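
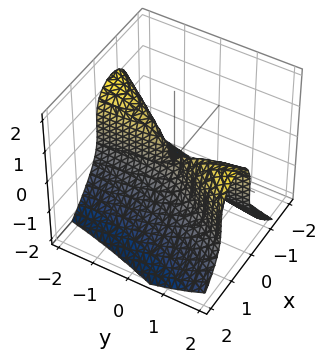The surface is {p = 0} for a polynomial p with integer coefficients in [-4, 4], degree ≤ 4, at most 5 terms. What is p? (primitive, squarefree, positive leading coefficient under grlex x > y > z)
z^3 + 3*x^2 - 2*x*y

Degree: the shape is more complex than any degree-2 surface, so deg p = 3.
From the visible intercepts: it crosses the x-axis at the gridline x = 0; every point of the y-axis in the box is on the surface; one z-axis crossing is at z = 0.
These observations pin down the coefficients.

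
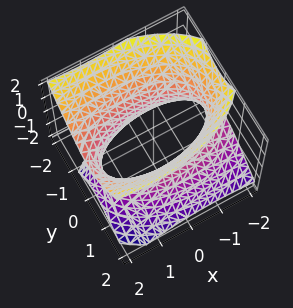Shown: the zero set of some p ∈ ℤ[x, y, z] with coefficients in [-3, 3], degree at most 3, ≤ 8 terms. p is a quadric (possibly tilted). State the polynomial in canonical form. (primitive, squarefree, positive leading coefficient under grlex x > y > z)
deg p = 2. No degree-1 surface has this shape.
From the axis intercepts and sections: the surface avoids every integer z-axis point in the box; among the integer gridlines, it crosses the y-axis at y ∈ {-1, 1}.
Solving for integer coefficients yields p as stated.

x^2 - x*z + 3*y^2 + y*z - 2*z^2 - 3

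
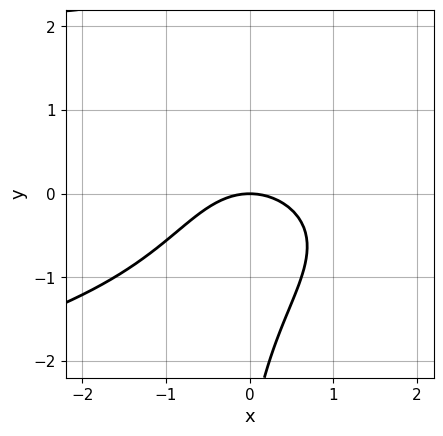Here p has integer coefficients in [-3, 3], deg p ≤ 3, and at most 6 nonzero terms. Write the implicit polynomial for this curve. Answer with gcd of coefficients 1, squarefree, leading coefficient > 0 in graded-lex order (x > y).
2*x*y^2 + 2*x^2 + y^2 + 3*y

Degree: the shape is more complex than any degree-2 curve, so deg p = 3.
Reading off the gridlines: it crosses the y-axis at the gridline y = 0; one x-axis crossing is at x = 0.
Together with the visible shape, these determine p as stated.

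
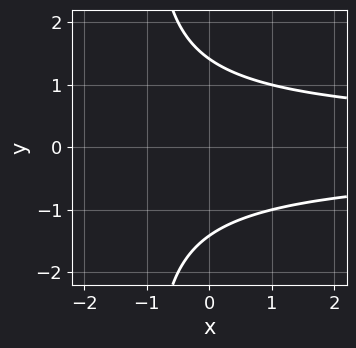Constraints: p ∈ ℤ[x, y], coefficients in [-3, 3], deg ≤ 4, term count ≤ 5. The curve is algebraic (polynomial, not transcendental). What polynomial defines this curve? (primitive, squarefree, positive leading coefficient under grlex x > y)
deg p = 3. A generic line meets the curve in up to 3 points.
Symmetries: the y ↦ −y reflection is a symmetry, so y appears only in even powers.
From the visible intercepts: it misses every integer gridline on the x-axis.
Assembling these constraints gives the stated polynomial.

x*y^2 + y^2 - 2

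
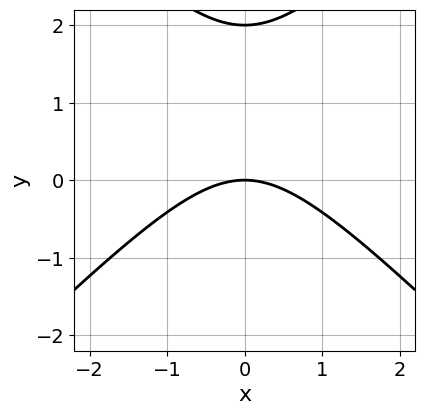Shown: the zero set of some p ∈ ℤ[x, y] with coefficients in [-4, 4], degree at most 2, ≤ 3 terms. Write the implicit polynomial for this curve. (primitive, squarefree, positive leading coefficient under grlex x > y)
1. deg p = 2. A generic line meets the curve in up to 2 points.
2. Symmetries: the x ↦ −x reflection is a symmetry, so x appears only in even powers.
3. Observable constraints: the y-axis gridline crossings are at y ∈ {0, 2}; one x-axis crossing is at x = 0.
4. Matching integer coefficients to the picture gives p.

x^2 - y^2 + 2*y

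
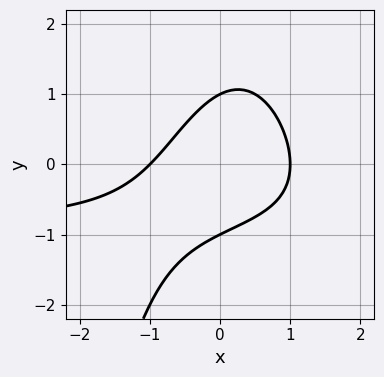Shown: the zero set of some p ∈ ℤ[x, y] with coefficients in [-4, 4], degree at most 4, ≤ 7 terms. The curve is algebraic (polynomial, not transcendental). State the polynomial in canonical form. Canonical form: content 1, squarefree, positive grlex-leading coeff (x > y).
x^2*y + x^2 - x*y + y^2 - 1

(a) The degree is 3 — a generic line meets the curve in up to 3 points.
(b) From the visible intercepts: among the integer gridlines, it crosses the x-axis at x ∈ {-1, 1}; the y-axis gridline crossings are at y ∈ {-1, 1}.
(c) Solving for integer coefficients yields p as stated.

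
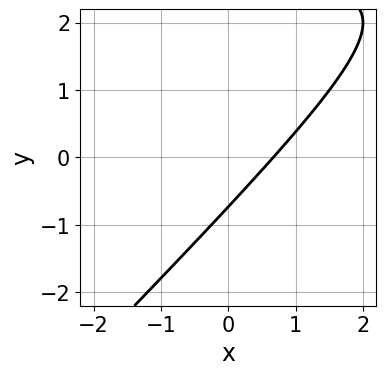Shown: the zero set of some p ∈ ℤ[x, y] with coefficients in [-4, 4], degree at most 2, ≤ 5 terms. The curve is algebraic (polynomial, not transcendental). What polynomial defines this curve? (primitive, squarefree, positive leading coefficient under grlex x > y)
x*y - y^2 - 3*x + 2*y + 2

(a) The degree is 2 — the shape is more complex than any degree-1 curve.
(b) Matching integer coefficients to the picture gives p.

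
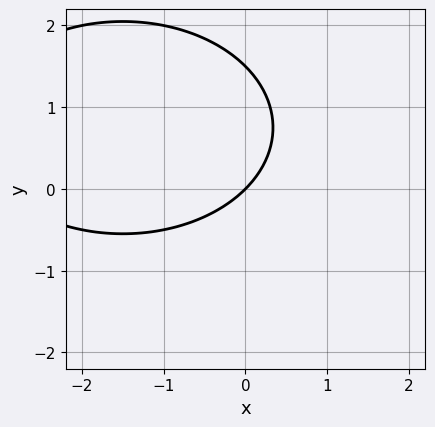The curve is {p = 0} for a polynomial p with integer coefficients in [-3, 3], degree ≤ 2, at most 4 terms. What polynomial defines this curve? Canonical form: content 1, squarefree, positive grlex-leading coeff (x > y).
x^2 + 2*y^2 + 3*x - 3*y

First, degree: the shape is more complex than any degree-1 curve, so deg p = 2.
Next, from the visible intercepts: one y-axis crossing is at y = 0; it crosses the x-axis at the gridline x = 0.
Finally, the integer polynomial consistent with all of this is the stated p.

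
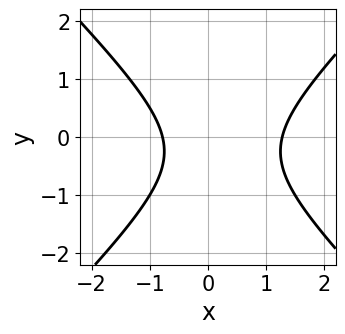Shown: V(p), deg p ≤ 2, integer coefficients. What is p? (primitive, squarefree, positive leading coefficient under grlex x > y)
deg p = 2. A generic line meets the curve in up to 2 points.
Reading off the gridlines: it misses every integer gridline on the y-axis.
Fitting integer coefficients to these (and the overall shape) gives p.

2*x^2 - 2*y^2 - x - y - 2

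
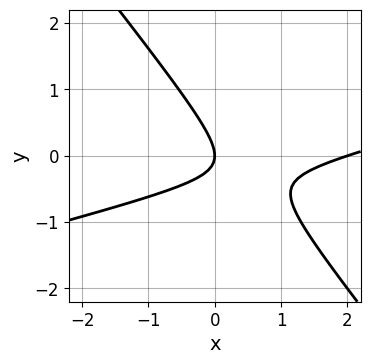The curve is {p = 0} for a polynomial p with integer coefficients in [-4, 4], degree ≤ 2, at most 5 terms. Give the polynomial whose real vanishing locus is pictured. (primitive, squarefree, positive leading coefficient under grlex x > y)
x^2 - 3*x*y - 3*y^2 - 2*x

deg p = 2.
From the visible intercepts: one y-axis crossing is at y = 0; among the integer gridlines, it crosses the x-axis at x ∈ {0, 2}.
These observations pin down the coefficients.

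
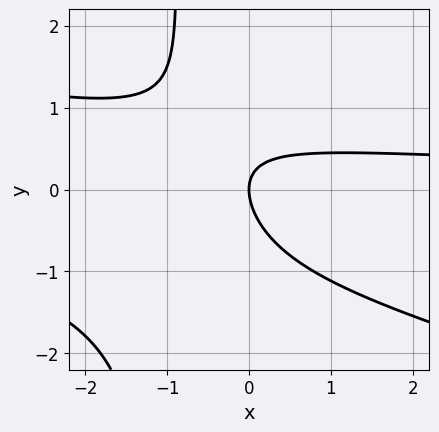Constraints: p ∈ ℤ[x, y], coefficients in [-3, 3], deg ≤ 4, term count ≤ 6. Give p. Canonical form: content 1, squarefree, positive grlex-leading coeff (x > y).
x^2*y + 3*x*y^2 + 3*x*y + 3*y^2 - 3*x

First, degree: no degree-2 curve has this shape, so deg p = 3.
Then, reading off the gridlines: it crosses the y-axis at the gridline y = 0; it meets the x-axis at x = 0 (among the integer gridlines).
Finally, together with the visible shape, these determine p as stated.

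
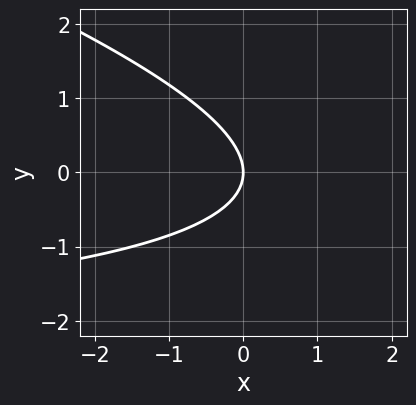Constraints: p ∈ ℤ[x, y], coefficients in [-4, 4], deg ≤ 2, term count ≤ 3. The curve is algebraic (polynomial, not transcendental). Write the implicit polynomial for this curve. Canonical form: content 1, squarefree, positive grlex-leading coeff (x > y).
First, deg p = 2. No degree-1 curve has this shape.
Then, from the axis intercepts and sections: it crosses the y-axis at the gridline y = 0; it crosses the x-axis at the gridline x = 0.
Finally, fitting integer coefficients to these (and the overall shape) gives p.

x*y + 3*y^2 + 3*x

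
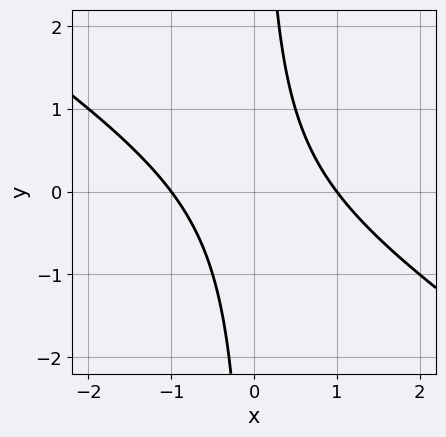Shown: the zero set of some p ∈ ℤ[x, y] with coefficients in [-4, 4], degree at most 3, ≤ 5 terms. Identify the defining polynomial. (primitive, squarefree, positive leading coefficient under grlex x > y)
(a) Degree: no degree-1 curve has this shape, so deg p = 2.
(b) Reading off the gridlines: the curve avoids every integer y-axis point in the box; among the integer gridlines, it crosses the x-axis at x ∈ {-1, 1}.
(c) Matching integer coefficients to the picture gives p.

2*x^2 + 3*x*y - 2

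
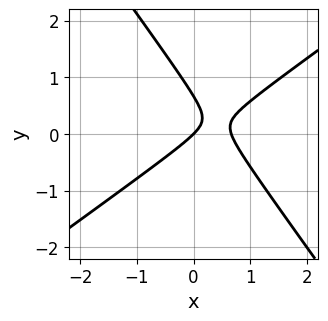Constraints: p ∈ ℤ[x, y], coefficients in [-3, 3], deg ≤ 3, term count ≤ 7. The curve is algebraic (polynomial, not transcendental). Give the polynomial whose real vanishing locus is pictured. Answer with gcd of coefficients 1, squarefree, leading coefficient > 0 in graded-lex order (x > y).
First, the degree is 2 — no degree-1 curve has this shape.
Next, against the integer gridlines: it meets the y-axis at y = 0 (among the integer gridlines); it crosses the x-axis at the gridline x = 0.
Finally, fitting integer coefficients to these (and the overall shape) gives p.

3*x^2 - 2*x*y - 3*y^2 - 2*x + 2*y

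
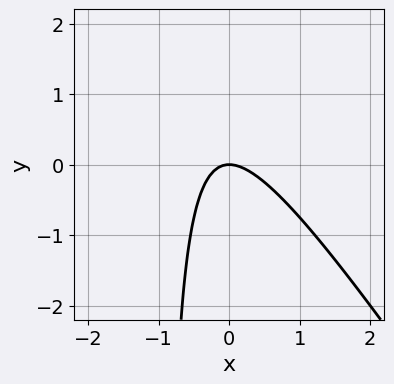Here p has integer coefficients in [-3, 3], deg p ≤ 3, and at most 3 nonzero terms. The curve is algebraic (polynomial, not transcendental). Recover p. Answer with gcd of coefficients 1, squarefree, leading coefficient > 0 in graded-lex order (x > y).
3*x^2 + 2*x*y + 2*y

(a) Degree: the shape is more complex than any degree-1 curve, so deg p = 2.
(b) Observable constraints: it crosses the y-axis at the gridline y = 0; it meets the x-axis at x = 0 (among the integer gridlines).
(c) Together with the visible shape, these determine p as stated.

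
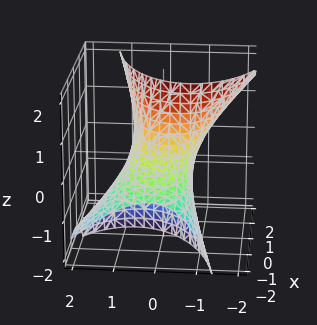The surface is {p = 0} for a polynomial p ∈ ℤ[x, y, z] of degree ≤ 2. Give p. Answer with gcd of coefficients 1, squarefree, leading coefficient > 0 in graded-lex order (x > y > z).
1. Degree: a generic line meets the surface in up to 2 points, so deg p = 2.
2. Reading off the gridlines: no z-intercept at any integer in the box.
3. Matching integer coefficients to the picture gives p.

x^2 - 3*x*z + 3*y^2 + 2*y*z - 2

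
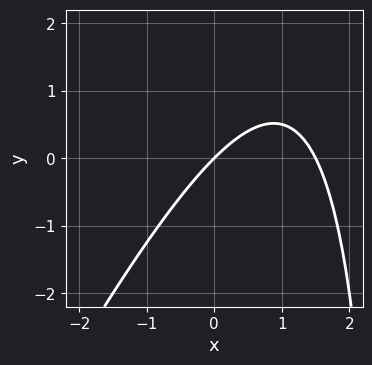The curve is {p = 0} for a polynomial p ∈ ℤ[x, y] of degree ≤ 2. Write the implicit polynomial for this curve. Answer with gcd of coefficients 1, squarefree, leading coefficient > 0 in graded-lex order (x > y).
2*x^2 - x*y - 3*x + 3*y

The degree is 2 — a generic line meets the curve in up to 2 points.
Checking where it meets the axes: one x-axis crossing is at x = 0; it meets the y-axis at y = 0 (among the integer gridlines).
Together with the visible shape, these determine p as stated.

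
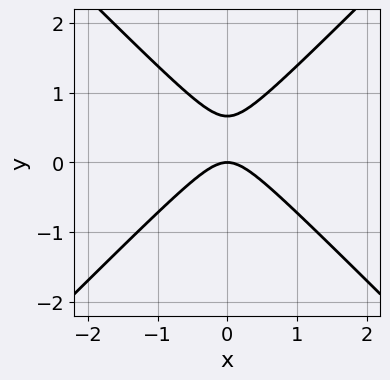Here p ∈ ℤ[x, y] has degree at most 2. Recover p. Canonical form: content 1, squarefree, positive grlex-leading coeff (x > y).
First, the degree is 2 — no degree-1 curve has this shape.
Next, symmetries: mirror symmetry x ↦ −x ⇒ only even powers of x.
Then, from the axis intercepts and sections: it crosses the x-axis at the gridline x = 0; it crosses the y-axis at the gridline y = 0.
Finally, fitting integer coefficients to these (and the overall shape) gives p.

3*x^2 - 3*y^2 + 2*y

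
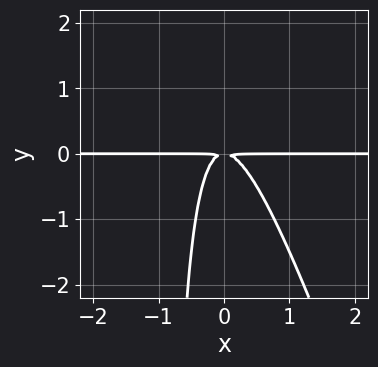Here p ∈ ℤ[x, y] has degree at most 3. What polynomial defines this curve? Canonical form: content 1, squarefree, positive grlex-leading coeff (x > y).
3*x^2*y + x*y^2 + y^2

1. Degree: a generic line meets the curve in up to 3 points, so deg p = 3.
2. Against the integer gridlines: the visible x-axis segment lies entirely on the curve.
3. These observations pin down the coefficients.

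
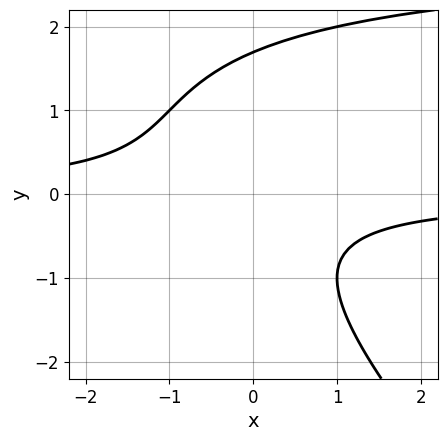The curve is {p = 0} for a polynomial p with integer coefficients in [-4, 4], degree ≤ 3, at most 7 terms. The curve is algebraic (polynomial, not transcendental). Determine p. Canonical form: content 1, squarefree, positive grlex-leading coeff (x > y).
(a) Degree: a generic line meets the curve in up to 3 points, so deg p = 3.
(b) Against the integer gridlines: the curve avoids every integer x-axis point in the box.
(c) Together with the visible shape, these determine p as stated.

x*y^2 + y^3 - 3*x*y - y^2 - 2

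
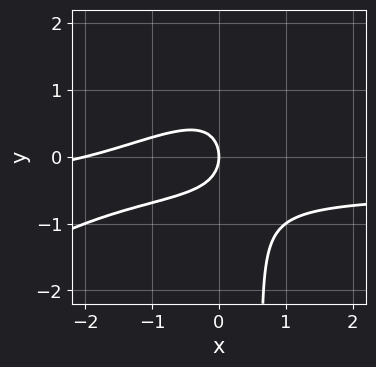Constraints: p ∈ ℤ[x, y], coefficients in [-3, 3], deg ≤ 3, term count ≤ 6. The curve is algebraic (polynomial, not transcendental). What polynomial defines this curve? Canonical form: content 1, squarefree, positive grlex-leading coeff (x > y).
2*x^2*y - 3*x*y^2 + x^2 + 2*y^2 + 2*x

First, deg p = 3. The shape is more complex than any degree-2 curve.
Next, from the axis intercepts and sections: among the integer gridlines, it crosses the x-axis at x ∈ {-2, 0}; one y-axis crossing is at y = 0.
Finally, these observations pin down the coefficients.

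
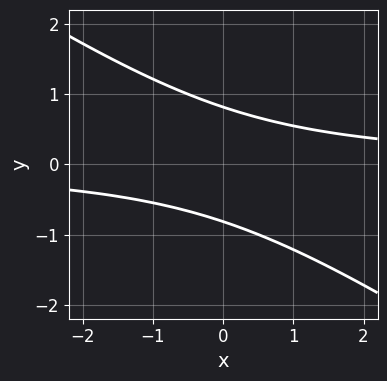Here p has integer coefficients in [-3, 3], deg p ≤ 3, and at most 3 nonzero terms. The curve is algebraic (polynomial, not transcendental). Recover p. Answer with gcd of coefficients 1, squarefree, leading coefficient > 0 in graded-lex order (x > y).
The degree is 2 — no degree-1 curve has this shape.
Reading off the gridlines: it misses every integer gridline on the x-axis.
Matching integer coefficients to the picture gives p.

2*x*y + 3*y^2 - 2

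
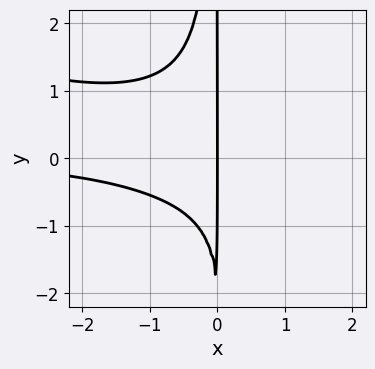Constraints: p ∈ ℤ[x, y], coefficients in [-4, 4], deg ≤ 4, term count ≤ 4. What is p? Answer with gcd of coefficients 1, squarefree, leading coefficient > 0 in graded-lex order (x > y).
1. The degree is 4 — the shape is more complex than any degree-3 curve.
2. From the axis intercepts and sections: one x-axis crossing is at x = 0; the visible y-axis segment lies entirely on the curve.
3. Assembling these constraints gives the stated polynomial.

x^3*y + 3*x^2*y^2 + x*y + 2*x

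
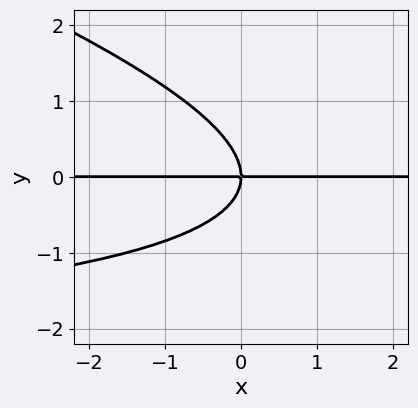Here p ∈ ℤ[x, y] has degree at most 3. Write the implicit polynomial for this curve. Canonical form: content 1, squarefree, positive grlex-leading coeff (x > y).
x*y^2 + 3*y^3 + 3*x*y

(a) deg p = 3. A generic line meets the curve in up to 3 points.
(b) Observable constraints: every point of the x-axis in the box is on the curve; it crosses the y-axis at the gridline y = 0.
(c) The integer polynomial consistent with all of this is the stated p.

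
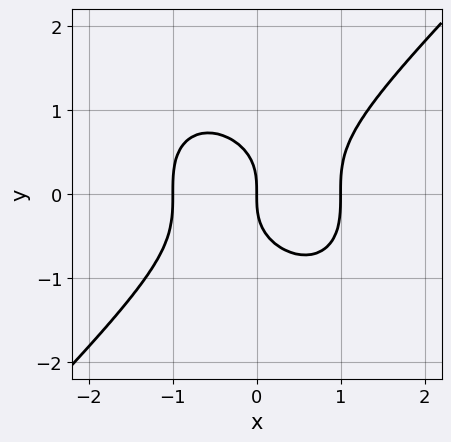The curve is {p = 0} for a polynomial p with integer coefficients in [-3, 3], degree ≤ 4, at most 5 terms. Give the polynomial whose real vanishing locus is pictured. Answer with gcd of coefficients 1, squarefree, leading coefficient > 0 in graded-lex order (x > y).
deg p = 3.
Reading off the gridlines: it crosses the y-axis at the gridline y = 0; the x-axis gridline crossings are at x ∈ {-1, 0, 1}.
Putting this together gives p.

x^3 - y^3 - x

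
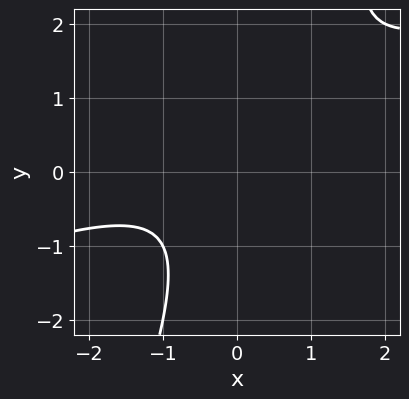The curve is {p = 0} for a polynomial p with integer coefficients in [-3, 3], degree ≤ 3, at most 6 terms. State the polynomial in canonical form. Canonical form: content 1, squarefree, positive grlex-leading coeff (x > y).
x^2 - 3*x*y + y^2 + x + 2

First, deg p = 2.
Next, against the integer gridlines: the curve avoids every integer x-axis point in the box; no y-intercept at any integer in the box.
Finally, assembling these constraints gives the stated polynomial.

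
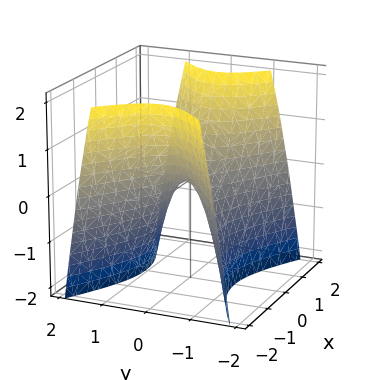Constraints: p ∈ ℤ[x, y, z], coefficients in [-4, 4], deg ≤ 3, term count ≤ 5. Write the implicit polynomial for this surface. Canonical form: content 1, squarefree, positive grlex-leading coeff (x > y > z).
First, deg p = 2. A saddle surface; a quadric.
Next, symmetries: mirror symmetry y ↦ −y ⇒ only even powers of y; mirror symmetry x ↦ −x ⇒ only even powers of x.
Next, from the visible intercepts: it meets the y-axis at y = 0 (among the integer gridlines); it crosses the z-axis at the gridline z = 0.
Finally, these observations pin down the coefficients.

x^2 - 2*y^2 - z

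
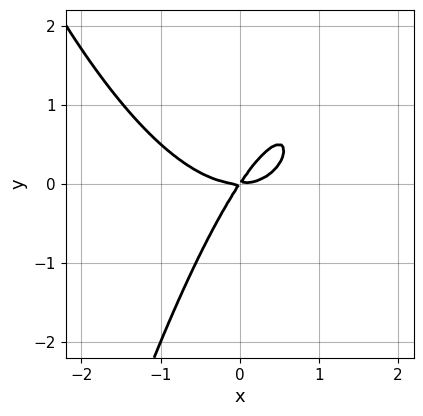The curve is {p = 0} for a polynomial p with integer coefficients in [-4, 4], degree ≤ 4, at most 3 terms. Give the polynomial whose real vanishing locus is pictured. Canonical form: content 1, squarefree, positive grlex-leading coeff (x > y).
2*x^3 - 3*x*y + 2*y^2

First, the degree is 3 — the shape is more complex than any degree-2 curve.
Then, observable constraints: it meets the x-axis at x = 0 (among the integer gridlines); it crosses the y-axis at the gridline y = 0.
Finally, together with the visible shape, these determine p as stated.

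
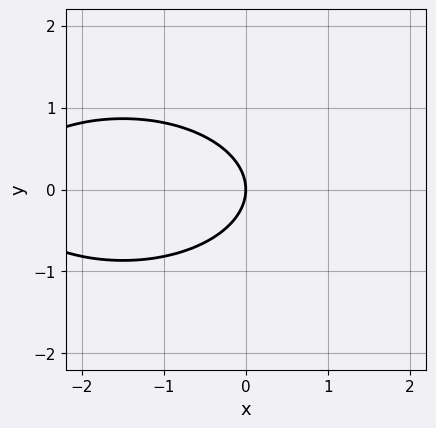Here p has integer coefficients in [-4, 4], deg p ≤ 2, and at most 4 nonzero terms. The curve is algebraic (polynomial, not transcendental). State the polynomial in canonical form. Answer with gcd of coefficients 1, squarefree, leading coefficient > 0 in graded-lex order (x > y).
x^2 + 3*y^2 + 3*x

Degree: a generic line meets the curve in up to 2 points, so deg p = 2.
Symmetries: the y ↦ −y reflection is a symmetry, so y appears only in even powers.
From the axis intercepts and sections: it crosses the y-axis at the gridline y = 0; one x-axis crossing is at x = 0.
The integer polynomial consistent with all of this is the stated p.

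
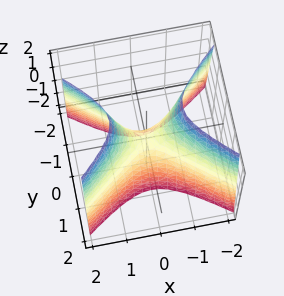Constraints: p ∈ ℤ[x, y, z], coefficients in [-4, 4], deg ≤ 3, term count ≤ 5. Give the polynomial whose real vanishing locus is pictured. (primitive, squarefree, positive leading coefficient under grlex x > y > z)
(a) deg p = 2.
(b) Symmetries: it's symmetric under y → −y, forcing even powers of y; the x ↦ −x reflection is a symmetry, so x appears only in even powers.
(c) Checking where it meets the axes: it meets the x-axis at x = 0 (among the integer gridlines); it crosses the y-axis at the gridline y = 0; one z-axis crossing is at z = 0.
(d) Matching integer coefficients to the picture gives p.

2*x^2 - 3*y^2 - z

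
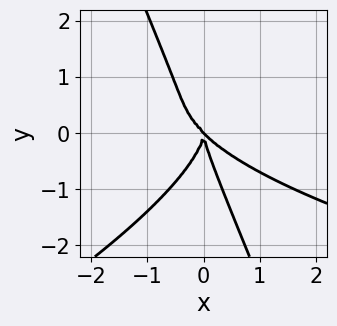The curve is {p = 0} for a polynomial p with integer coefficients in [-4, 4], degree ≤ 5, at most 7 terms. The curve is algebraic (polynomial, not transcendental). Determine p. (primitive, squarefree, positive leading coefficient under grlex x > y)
x^2*y^2 - 2*x*y^3 - y^4 - 3*x^3 - 3*x^2*y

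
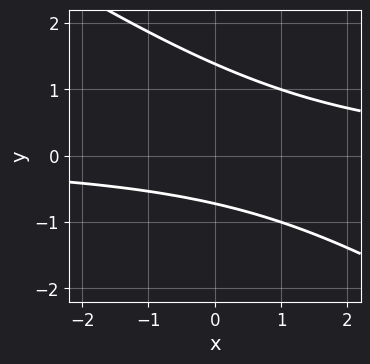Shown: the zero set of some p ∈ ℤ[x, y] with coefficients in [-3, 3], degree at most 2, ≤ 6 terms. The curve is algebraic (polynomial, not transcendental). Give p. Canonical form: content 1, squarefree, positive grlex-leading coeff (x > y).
deg p = 2. The shape is more complex than any degree-1 curve.
From the visible intercepts: no x-intercept at any integer in the box.
Together with the visible shape, these determine p as stated.

2*x*y + 3*y^2 - 2*y - 3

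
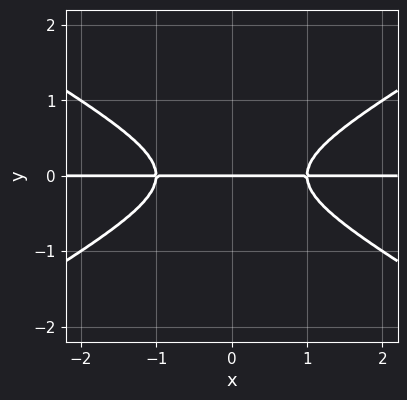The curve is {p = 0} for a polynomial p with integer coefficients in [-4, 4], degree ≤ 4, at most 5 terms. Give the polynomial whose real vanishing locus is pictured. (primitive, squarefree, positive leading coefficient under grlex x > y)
x^2*y - 3*y^3 - y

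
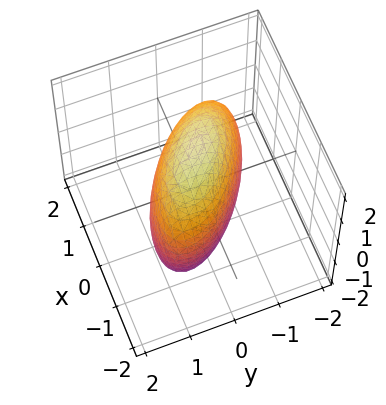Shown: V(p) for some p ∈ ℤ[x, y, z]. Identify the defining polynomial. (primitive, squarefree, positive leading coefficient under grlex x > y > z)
2*x^2 + 3*x*y + 3*y^2 + z^2 - 3

1. Degree: no degree-1 surface has this shape, so deg p = 2.
2. From the visible intercepts: the y-axis gridline crossings are at y ∈ {-1, 1}.
3. Assembling these constraints gives the stated polynomial.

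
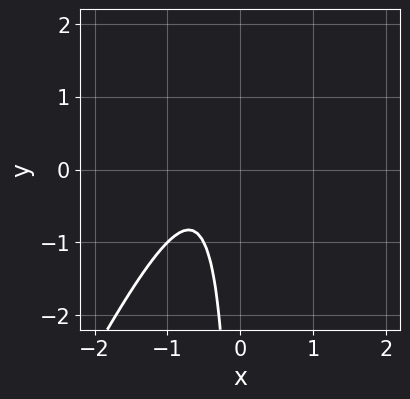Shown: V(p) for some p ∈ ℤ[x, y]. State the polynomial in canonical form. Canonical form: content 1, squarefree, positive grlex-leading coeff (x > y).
2*x^2 - x*y + 2*x + 1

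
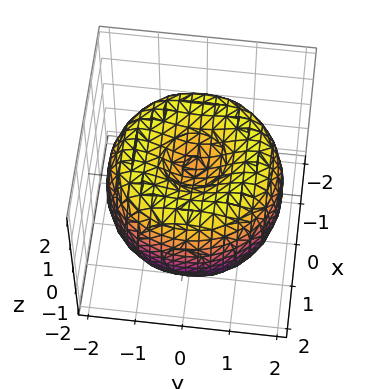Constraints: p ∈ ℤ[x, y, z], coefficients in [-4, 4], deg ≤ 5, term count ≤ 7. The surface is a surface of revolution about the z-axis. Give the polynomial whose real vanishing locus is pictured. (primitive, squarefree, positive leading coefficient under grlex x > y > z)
x^4 + 2*x^2*y^2 + y^4 - 3*x^2 - 3*y^2 + 2*z^2 - 1

The degree is 4 — the shape is more complex than any degree-3 surface.
Symmetry: every cross-section ⟂ z is a circle, so x, y appear only via x² + y².
From the axis intercepts and sections: a circular section at z = -1 has radius between 0 and 1.
Solving for integer coefficients yields p as stated.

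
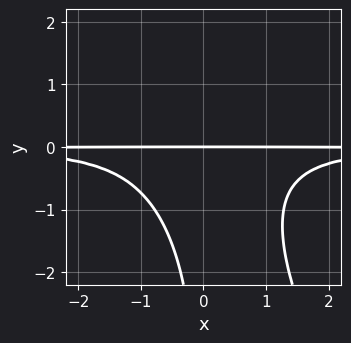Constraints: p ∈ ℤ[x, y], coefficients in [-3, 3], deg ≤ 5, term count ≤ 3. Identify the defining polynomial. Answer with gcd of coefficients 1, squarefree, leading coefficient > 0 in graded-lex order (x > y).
1. deg p = 4.
2. Observable constraints: every point of the x-axis in the box is on the curve; it meets the y-axis at y = 0 (among the integer gridlines).
3. Assembling these constraints gives the stated polynomial.

2*x^2*y^2 + x*y^3 + 2*y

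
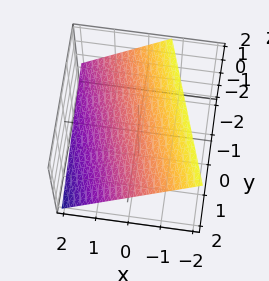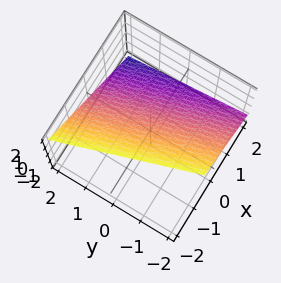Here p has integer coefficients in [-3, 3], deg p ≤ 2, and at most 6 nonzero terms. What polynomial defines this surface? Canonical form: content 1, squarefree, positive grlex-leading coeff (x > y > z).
The degree is 1 — the surface is flat (a plane).
Reading off the gridlines: one y-axis crossing is at y = 2.
Assembling these constraints gives the stated polynomial.

3*x + y + 3*z - 2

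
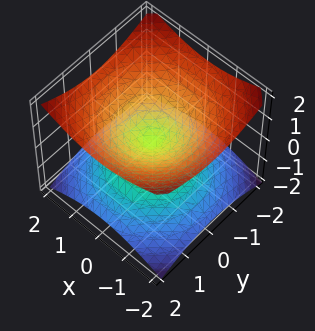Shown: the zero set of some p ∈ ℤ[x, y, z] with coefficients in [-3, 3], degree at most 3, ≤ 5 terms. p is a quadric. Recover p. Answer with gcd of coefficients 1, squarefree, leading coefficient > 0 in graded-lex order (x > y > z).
x^2 + y^2 - 2*z^2

First, deg p = 2. A double cone through the origin; a quadric.
Then, symmetry: the surface is invariant under rotation about z: p = q(x² + y², z); mirror symmetry z ↦ −z ⇒ only even powers of z.
Then, observable constraints: it meets the x-axis at x = 0 (among the integer gridlines); one z-axis crossing is at z = 0; one y-axis crossing is at y = 0.
Finally, assembling these constraints gives the stated polynomial.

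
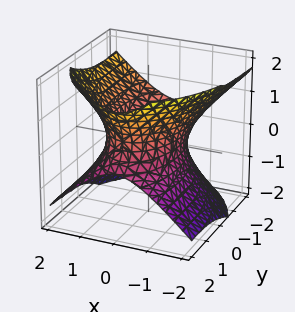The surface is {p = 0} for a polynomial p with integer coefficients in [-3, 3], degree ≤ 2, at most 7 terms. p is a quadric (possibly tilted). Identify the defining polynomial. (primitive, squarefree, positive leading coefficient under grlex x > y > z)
3*x^2 + y^2 + 2*y*z - 3*z^2 - 3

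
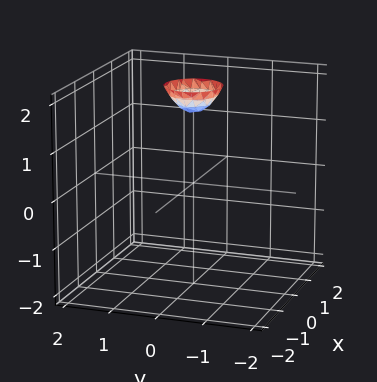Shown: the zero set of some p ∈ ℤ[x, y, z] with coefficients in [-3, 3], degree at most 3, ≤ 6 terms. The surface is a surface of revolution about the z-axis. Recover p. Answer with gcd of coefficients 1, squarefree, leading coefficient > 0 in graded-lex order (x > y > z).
3*x^2 + 3*y^2 - 2*z + 3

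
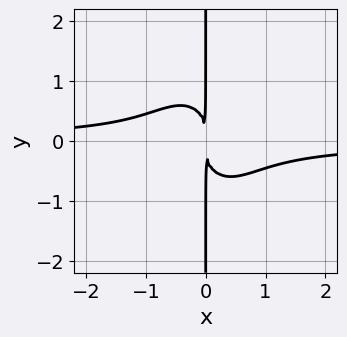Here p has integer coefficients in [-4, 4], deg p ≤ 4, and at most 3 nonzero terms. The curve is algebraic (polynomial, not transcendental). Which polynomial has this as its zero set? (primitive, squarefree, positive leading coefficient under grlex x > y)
(a) The degree is 4 — the shape is more complex than any degree-3 curve.
(b) Checking where it meets the axes: the visible y-axis segment lies entirely on the curve.
(c) Matching integer coefficients to the picture gives p.

2*x^3*y + x*y^3 + x^2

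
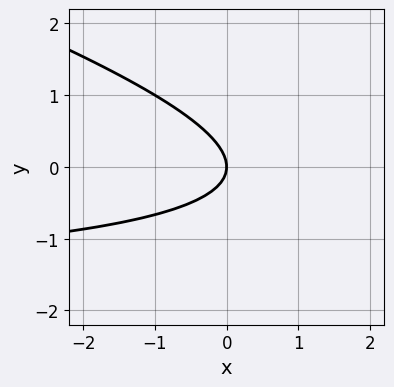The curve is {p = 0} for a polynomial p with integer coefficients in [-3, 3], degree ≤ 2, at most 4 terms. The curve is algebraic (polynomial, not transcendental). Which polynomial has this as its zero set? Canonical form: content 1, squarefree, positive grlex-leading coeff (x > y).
First, deg p = 2.
Then, from the visible intercepts: it crosses the x-axis at the gridline x = 0; one y-axis crossing is at y = 0.
Finally, matching integer coefficients to the picture gives p.

x*y + 3*y^2 + 2*x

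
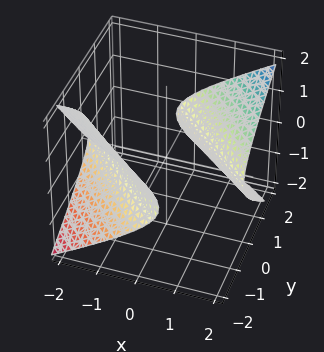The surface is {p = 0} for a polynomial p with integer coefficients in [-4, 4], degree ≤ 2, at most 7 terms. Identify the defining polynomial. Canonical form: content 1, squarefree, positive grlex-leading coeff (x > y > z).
1. I count 2 distinct pieces. Treating them together as one polynomial.
2. Degree: no degree-1 surface has this shape, so deg p = 2.
3. Against the integer gridlines: it misses every integer gridline on the z-axis.
4. Putting this together gives p.

x^2 + 2*x*y + y^2 - y*z - 3*z^2 - 3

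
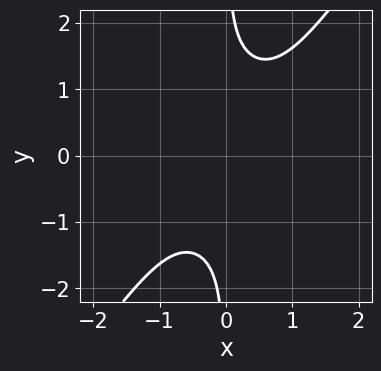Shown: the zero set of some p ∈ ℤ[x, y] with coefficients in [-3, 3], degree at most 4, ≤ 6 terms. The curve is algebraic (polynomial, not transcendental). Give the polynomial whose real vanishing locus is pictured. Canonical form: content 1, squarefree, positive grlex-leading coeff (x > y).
(a) deg p = 4. A generic line meets the curve in up to 4 points.
(b) Against the integer gridlines: no x-intercept at any integer in the box; the curve avoids every integer y-axis point in the box.
(c) Together with the visible shape, these determine p as stated.

2*x^4 + 3*x^2*y^2 - 3*x*y^3 + 3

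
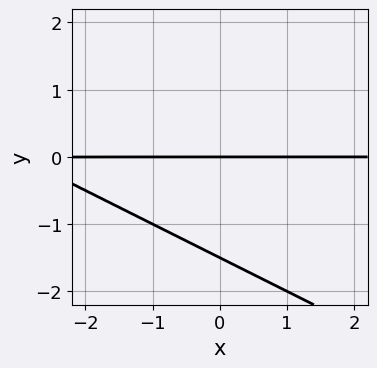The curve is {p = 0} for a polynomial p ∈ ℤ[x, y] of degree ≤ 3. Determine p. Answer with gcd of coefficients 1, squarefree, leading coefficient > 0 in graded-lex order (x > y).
(a) Degree: no degree-1 curve has this shape, so deg p = 2.
(b) Reading off the gridlines: the visible x-axis segment lies entirely on the curve; one y-axis crossing is at y = 0.
(c) Putting this together gives p.

x*y + 2*y^2 + 3*y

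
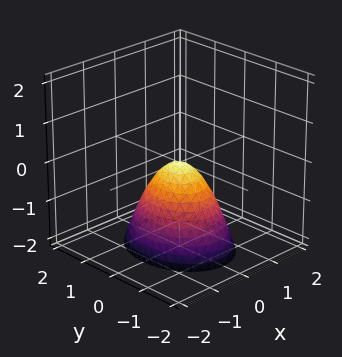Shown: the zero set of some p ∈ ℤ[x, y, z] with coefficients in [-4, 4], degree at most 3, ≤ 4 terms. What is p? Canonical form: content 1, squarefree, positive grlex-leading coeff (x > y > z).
3*x^2 + 2*y^2 + 2*z

1. Degree: a paraboloid; a quadric, so deg p = 2.
2. Symmetries: mirror symmetry x ↦ −x ⇒ only even powers of x; it's symmetric under y → −y, forcing even powers of y.
3. Reading off the gridlines: one y-axis crossing is at y = 0; one x-axis crossing is at x = 0; it meets the z-axis at z = 0 (among the integer gridlines).
4. Matching integer coefficients to the picture gives p.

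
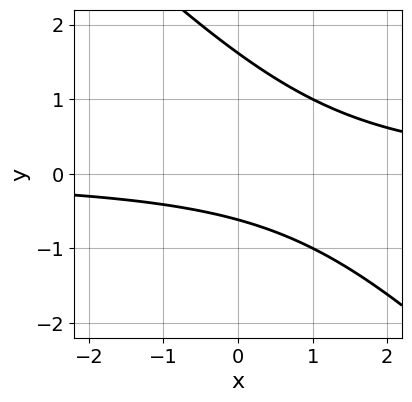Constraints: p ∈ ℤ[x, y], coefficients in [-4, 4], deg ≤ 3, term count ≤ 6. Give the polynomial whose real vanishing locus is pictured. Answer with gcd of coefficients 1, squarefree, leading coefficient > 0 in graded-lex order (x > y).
x*y + y^2 - y - 1

1. deg p = 2. A generic line meets the curve in up to 2 points.
2. Checking where it meets the axes: the curve avoids every integer x-axis point in the box.
3. These observations pin down the coefficients.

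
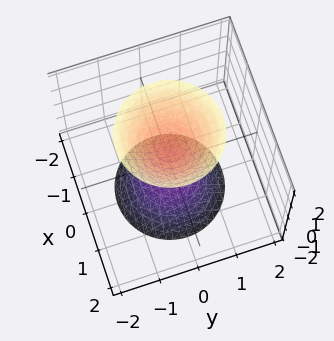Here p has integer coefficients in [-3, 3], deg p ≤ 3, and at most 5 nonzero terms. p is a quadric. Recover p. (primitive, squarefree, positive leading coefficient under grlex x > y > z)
2*x^2 + 2*y^2 - z^2 + 1

(a) There are 2 components. They look like related sheets of one shape, so recover p as a whole.
(b) deg p = 2. Two sheets facing apart; a quadric.
(c) Symmetries: mirror symmetry z ↦ −z ⇒ only even powers of z; the z-axis is an axis of rotation, so x and y enter only as x² + y².
(d) Against the integer gridlines: the surface avoids every integer y-axis point in the box; among the integer gridlines, it crosses the z-axis at z ∈ {-1, 1}; a circular section at z = -2 has radius between 1 and 2.
(e) Together with the visible shape, these determine p as stated.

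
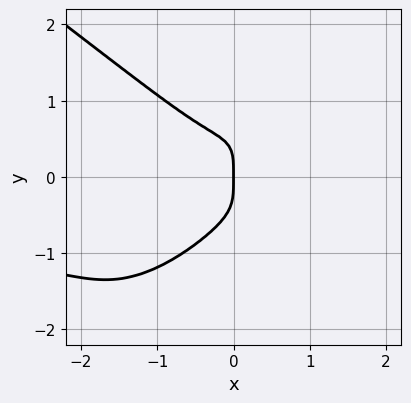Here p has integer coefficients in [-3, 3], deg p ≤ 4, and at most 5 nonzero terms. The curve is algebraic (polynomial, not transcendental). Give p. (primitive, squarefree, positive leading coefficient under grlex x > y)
2*x^3*y - 2*x*y^3 + 2*y^4 + 2*x^3 + x

1. The degree is 4 — a generic line meets the curve in up to 4 points.
2. Against the integer gridlines: it meets the x-axis at x = 0 (among the integer gridlines); it crosses the y-axis at the gridline y = 0.
3. Putting this together gives p.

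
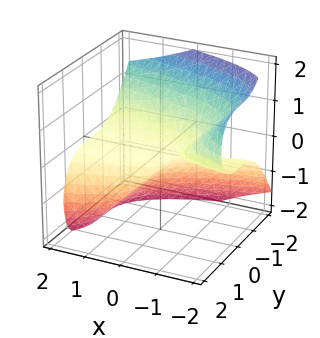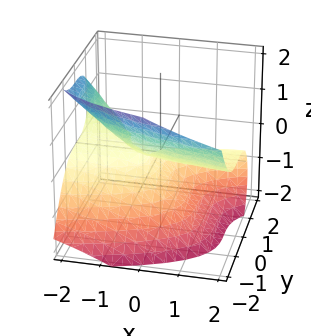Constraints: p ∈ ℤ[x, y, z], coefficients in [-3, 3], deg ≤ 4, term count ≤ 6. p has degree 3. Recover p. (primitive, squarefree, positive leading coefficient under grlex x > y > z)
(a) The degree is 3 — the shape is more complex than any degree-2 surface.
(b) Reading off the gridlines: it meets the z-axis at z = 0 (among the integer gridlines); it meets the y-axis at y = 0 (among the integer gridlines).
(c) Putting this together gives p. Check: (-2, 0, 0) on the x-axis lies on the surface, and p(-2, 0, 0) = 0. ✓

y^3 + 2*x*z + 2*z^2 + z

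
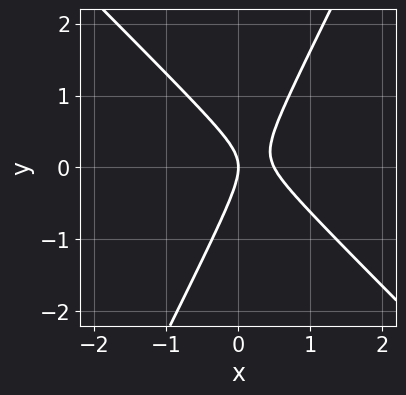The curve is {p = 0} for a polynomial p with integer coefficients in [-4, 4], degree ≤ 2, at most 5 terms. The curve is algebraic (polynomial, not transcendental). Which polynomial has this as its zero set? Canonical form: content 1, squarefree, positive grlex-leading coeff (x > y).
2*x^2 + x*y - y^2 - x

(a) deg p = 2. A generic line meets the curve in up to 2 points.
(b) From the axis intercepts and sections: it meets the x-axis at x = 0 (among the integer gridlines); one y-axis crossing is at y = 0.
(c) Fitting integer coefficients to these (and the overall shape) gives p.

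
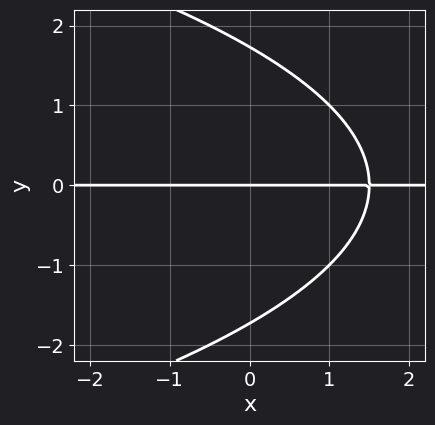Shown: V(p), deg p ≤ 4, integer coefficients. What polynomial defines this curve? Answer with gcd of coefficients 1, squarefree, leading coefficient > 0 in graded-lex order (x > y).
First, the degree is 3 — the shape is more complex than any degree-2 curve.
Next, from the axis intercepts and sections: it meets the y-axis at y = 0 (among the integer gridlines); every point of the x-axis in the box is on the curve.
Finally, matching integer coefficients to the picture gives p.

y^3 + 2*x*y - 3*y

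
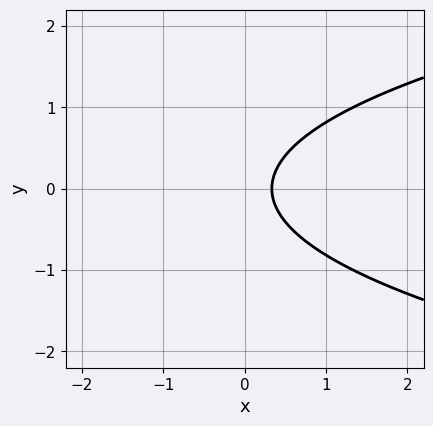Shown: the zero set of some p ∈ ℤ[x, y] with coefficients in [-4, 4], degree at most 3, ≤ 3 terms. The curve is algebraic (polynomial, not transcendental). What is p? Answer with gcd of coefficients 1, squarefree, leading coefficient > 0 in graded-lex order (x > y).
deg p = 2.
Symmetries: it's symmetric under y → −y, forcing even powers of y.
Against the integer gridlines: it misses every integer gridline on the y-axis.
Together with the visible shape, these determine p as stated.

3*y^2 - 3*x + 1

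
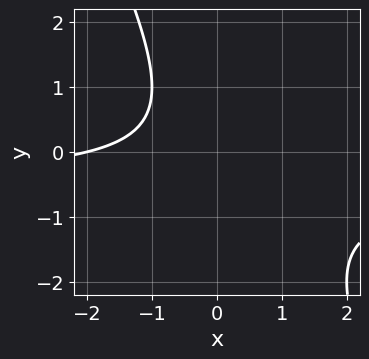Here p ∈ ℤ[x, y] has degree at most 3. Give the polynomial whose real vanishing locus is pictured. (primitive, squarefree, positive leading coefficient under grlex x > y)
2*x*y + y^2 + x + 2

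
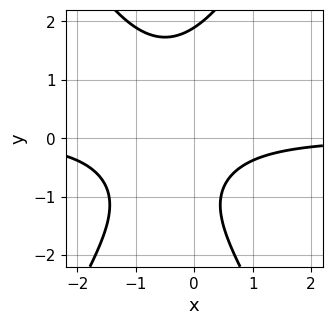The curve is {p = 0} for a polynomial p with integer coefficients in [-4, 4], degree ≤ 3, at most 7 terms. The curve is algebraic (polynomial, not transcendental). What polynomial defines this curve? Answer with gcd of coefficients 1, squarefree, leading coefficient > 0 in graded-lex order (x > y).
deg p = 3. The shape is more complex than any degree-2 curve.
Reading off the gridlines: it misses every integer gridline on the x-axis.
Fitting integer coefficients to these (and the overall shape) gives p.

3*x^2*y - y^3 + 3*x*y + 2*y + 3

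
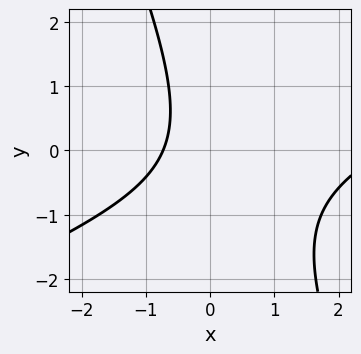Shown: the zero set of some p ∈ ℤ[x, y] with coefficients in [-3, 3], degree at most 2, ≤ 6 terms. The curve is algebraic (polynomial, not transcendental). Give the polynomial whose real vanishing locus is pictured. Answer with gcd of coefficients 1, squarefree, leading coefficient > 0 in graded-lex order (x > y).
x^2 - 2*x*y - y^2 - 2*x - 2

1. The degree is 2 — a generic line meets the curve in up to 2 points.
2. Checking where it meets the axes: it misses every integer gridline on the y-axis.
3. Matching integer coefficients to the picture gives p.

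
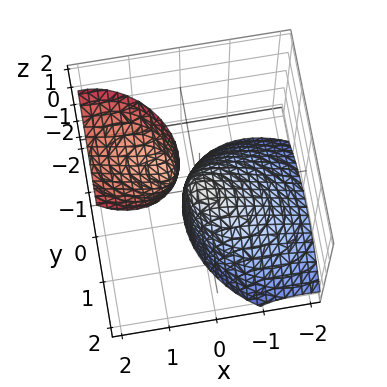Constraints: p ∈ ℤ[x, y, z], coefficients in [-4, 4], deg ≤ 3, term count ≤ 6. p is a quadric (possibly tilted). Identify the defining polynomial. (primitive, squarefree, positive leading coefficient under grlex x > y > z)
The picture has 2 separate pieces. They look like related sheets of one shape, so recover p as a whole.
deg p = 2. A generic line meets the surface in up to 2 points.
From the visible intercepts: it crosses the x-axis at the gridline x = 0; it crosses the y-axis at the gridline y = 0; one z-axis crossing is at z = 0.
Matching integer coefficients to the picture gives p.

2*x^2 + x*y - 3*x*z + 2*y^2 + z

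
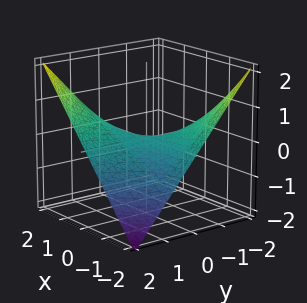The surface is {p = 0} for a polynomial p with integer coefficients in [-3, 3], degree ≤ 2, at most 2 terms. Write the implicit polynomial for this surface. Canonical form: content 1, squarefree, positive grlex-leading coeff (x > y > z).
First, degree: a saddle surface; a quadric, so deg p = 2.
Then, from the visible intercepts: it meets the z-axis at z = 0 (among the integer gridlines); every point of the x-axis in the box is on the surface; every point of the y-axis in the box is on the surface.
Finally, the integer polynomial consistent with all of this is the stated p.

x*y - 2*z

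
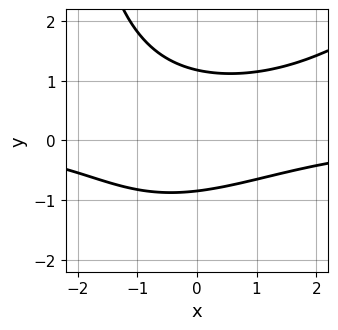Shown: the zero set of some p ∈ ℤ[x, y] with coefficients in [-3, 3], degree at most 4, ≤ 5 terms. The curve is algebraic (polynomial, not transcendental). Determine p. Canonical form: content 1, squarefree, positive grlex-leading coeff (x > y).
x^2*y - x*y^2 - 3*y^2 + y + 3

The degree is 3 — the shape is more complex than any degree-2 curve.
Reading off the gridlines: no x-intercept at any integer in the box.
Fitting integer coefficients to these (and the overall shape) gives p.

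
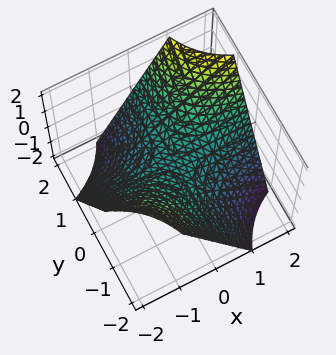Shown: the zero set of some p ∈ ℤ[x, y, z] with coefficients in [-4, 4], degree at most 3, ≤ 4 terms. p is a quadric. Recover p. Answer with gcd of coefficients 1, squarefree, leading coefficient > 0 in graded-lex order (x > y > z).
x*y - z

(a) The degree is 2 — a saddle surface; a quadric.
(b) From the axis intercepts and sections: every point of the y-axis in the box is on the surface; one z-axis crossing is at z = 0.
(c) Fitting integer coefficients to these (and the overall shape) gives p. Check: (2, 0, 0) on the x-axis lies on the surface, and p(2, 0, 0) = 0. ✓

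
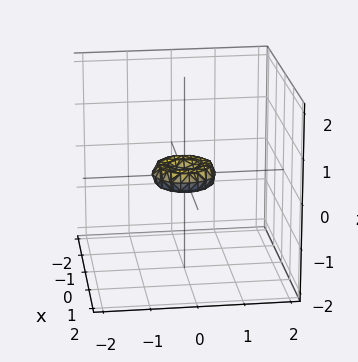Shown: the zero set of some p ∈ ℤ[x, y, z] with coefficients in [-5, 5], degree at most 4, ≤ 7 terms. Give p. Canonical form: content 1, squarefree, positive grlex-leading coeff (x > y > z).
(a) The degree is 4 — no degree-3 surface has this shape.
(b) Symmetries: rotational symmetry about the z-axis ⇒ p depends on x, y only through x² + y².
(c) Against the integer gridlines: one z-axis crossing is at z = 0; one x-axis crossing is at x = 0; it crosses the y-axis at the gridline y = 0; a circular section at z = 0 has radius between 0 and 1.
(d) Together with the visible shape, these determine p as stated.

2*x^4 + 4*x^2*y^2 + 2*y^4 - x^2 - y^2 + 2*z^2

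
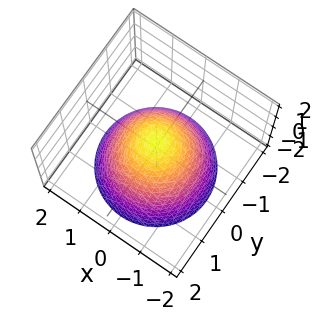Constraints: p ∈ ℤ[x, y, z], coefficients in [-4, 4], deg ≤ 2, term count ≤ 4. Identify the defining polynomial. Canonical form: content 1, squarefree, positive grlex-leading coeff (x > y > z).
3*x^2 + 3*y^2 + 3*z - 2

(a) Degree: a generic line meets the surface in up to 2 points, so deg p = 2.
(b) Symmetry: every cross-section ⟂ z is a circle, so x, y appear only via x² + y².
(c) From the axis intercepts and sections: a circular section at z = 0 has radius between 0 and 1.
(d) Together with the visible shape, these determine p as stated.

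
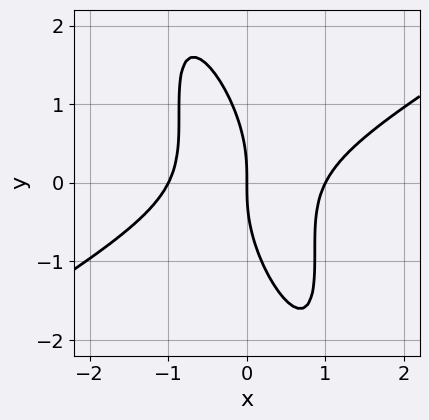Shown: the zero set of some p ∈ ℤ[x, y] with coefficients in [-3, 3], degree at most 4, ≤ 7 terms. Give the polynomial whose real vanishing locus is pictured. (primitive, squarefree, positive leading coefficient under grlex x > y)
3*x^3 - 3*x^2*y - 3*x*y^2 - y^3 - 3*x

The degree is 3 — a generic line meets the curve in up to 3 points.
From the visible intercepts: it meets the y-axis at y = 0 (among the integer gridlines); among the integer gridlines, it crosses the x-axis at x ∈ {-1, 0, 1}.
The integer polynomial consistent with all of this is the stated p.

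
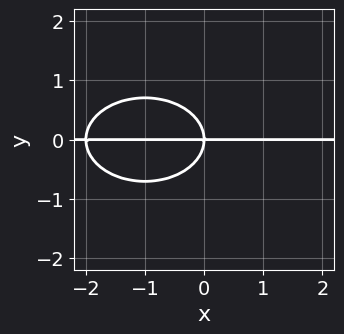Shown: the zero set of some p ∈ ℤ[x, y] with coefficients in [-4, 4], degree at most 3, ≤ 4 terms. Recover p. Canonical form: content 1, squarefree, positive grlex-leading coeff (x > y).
x^2*y + 2*y^3 + 2*x*y

1. The degree is 3 — the shape is more complex than any degree-2 curve.
2. Against the integer gridlines: the visible x-axis segment lies entirely on the curve; it crosses the y-axis at the gridline y = 0.
3. Matching integer coefficients to the picture gives p.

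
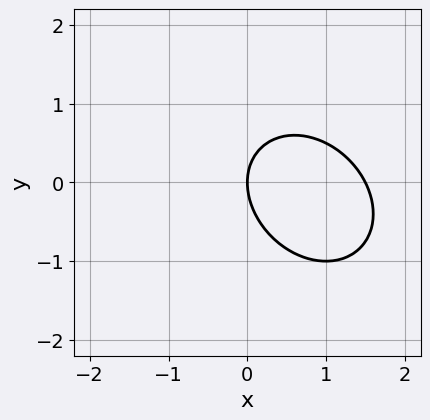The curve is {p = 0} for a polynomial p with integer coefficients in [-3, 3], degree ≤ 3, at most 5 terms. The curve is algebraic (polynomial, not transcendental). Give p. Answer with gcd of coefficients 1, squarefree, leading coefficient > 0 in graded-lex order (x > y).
1. deg p = 2. A generic line meets the curve in up to 2 points.
2. From the axis intercepts and sections: it crosses the y-axis at the gridline y = 0; it meets the x-axis at x = 0 (among the integer gridlines).
3. Solving for integer coefficients yields p as stated.

2*x^2 + x*y + 2*y^2 - 3*x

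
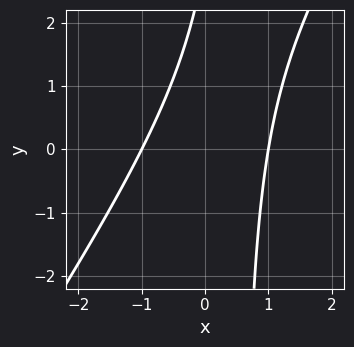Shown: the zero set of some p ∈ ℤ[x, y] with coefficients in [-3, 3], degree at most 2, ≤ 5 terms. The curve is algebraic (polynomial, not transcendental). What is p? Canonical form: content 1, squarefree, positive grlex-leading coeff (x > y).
Degree: a generic line meets the curve in up to 2 points, so deg p = 2.
Observable constraints: the x-axis gridline crossings are at x ∈ {-1, 1}; it misses every integer gridline on the y-axis.
Assembling these constraints gives the stated polynomial.

3*x^2 - 2*x*y + y - 3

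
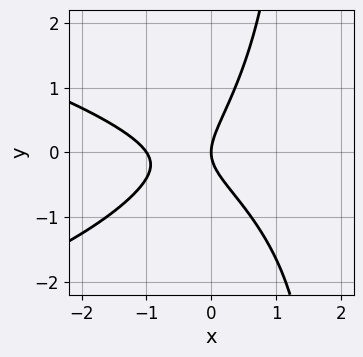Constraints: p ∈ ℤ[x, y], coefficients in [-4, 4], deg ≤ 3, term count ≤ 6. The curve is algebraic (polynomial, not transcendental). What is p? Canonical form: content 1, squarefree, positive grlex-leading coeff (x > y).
2*x*y^2 + 3*x^2 + 2*x*y - 3*y^2 + 3*x

1. Degree: no degree-2 curve has this shape, so deg p = 3.
2. From the visible intercepts: among the integer gridlines, it crosses the x-axis at x ∈ {-1, 0}; it crosses the y-axis at the gridline y = 0.
3. Together with the visible shape, these determine p as stated.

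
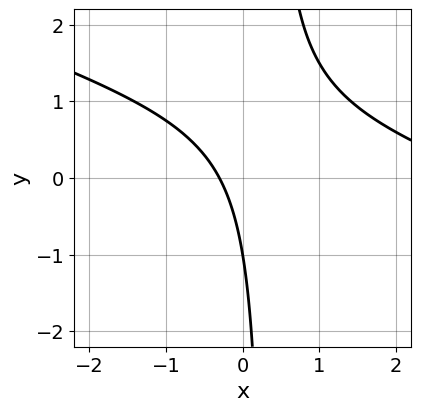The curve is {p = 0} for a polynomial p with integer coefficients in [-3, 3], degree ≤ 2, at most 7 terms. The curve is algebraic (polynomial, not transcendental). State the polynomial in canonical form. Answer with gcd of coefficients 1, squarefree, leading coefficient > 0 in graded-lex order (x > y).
First, the degree is 2 — a generic line meets the curve in up to 2 points.
Then, against the integer gridlines: it crosses the y-axis at the gridline y = -1.
Finally, matching integer coefficients to the picture gives p.

x^2 + 3*x*y - 3*x - y - 1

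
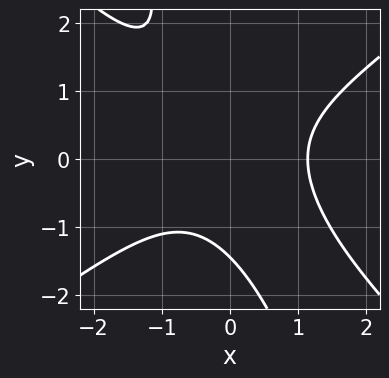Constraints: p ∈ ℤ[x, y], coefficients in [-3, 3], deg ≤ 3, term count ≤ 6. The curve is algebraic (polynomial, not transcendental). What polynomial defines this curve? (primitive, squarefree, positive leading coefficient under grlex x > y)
1. The degree is 3 — a generic line meets the curve in up to 3 points.
2. Putting this together gives p.

2*x^3 - 3*x*y^2 - y^3 - 3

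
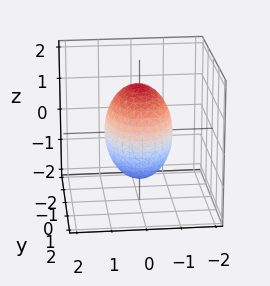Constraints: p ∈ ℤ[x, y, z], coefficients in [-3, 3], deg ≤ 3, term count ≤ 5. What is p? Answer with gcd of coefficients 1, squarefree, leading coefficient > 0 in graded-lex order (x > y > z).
2*x^2 + y^2 + z^2 - 2

First, the degree is 2 — bounded and convex; a quadric.
Then, symmetries: the z ↦ −z reflection is a symmetry, so z appears only in even powers; the y ↦ −y reflection is a symmetry, so y appears only in even powers; it's symmetric under x → −x, forcing even powers of x.
Then, observable constraints: among the integer gridlines, it crosses the x-axis at x ∈ {-1, 1}.
Finally, fitting integer coefficients to these (and the overall shape) gives p.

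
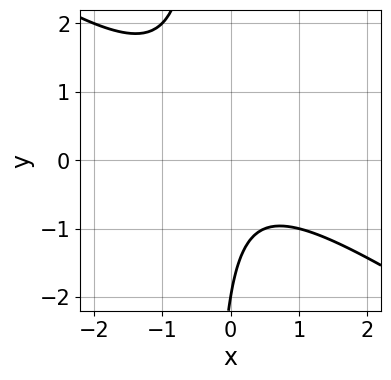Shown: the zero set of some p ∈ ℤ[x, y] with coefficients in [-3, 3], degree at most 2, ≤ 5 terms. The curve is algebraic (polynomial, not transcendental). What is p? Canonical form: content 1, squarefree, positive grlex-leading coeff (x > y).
deg p = 2.
Against the integer gridlines: it crosses the y-axis at the gridline y = -2; no x-intercept at any integer in the box.
Assembling these constraints gives the stated polynomial.

2*x^2 + 3*x*y + y + 2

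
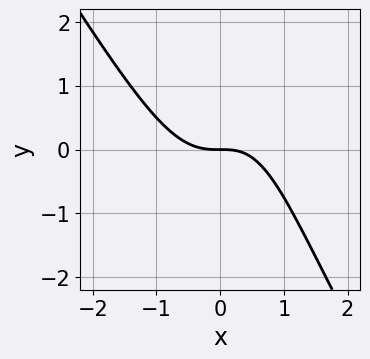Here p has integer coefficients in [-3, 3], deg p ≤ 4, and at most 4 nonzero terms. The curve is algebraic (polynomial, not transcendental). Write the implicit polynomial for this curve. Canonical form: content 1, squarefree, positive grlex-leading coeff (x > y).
3*x^3 + 2*x^2*y - x*y + 3*y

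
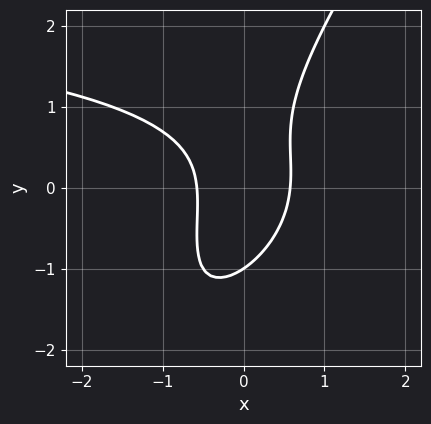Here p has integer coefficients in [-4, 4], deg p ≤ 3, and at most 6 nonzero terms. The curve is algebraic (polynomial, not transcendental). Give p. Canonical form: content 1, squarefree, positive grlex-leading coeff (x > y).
x^2*y - 2*x*y^2 + y^3 - 3*x^2 + 1

The degree is 3 — no degree-2 curve has this shape.
Checking where it meets the axes: one y-axis crossing is at y = -1.
Together with the visible shape, these determine p as stated.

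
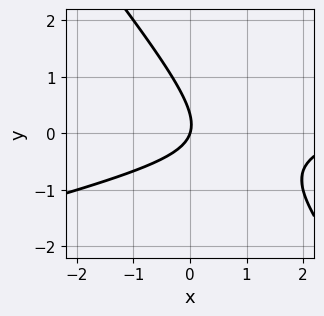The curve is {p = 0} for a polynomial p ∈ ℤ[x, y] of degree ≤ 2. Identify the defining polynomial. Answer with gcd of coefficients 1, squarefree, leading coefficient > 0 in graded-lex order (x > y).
(a) The degree is 2 — no degree-1 curve has this shape.
(b) Against the integer gridlines: it crosses the x-axis at the gridline x = 0; it meets the y-axis at y = 0 (among the integer gridlines).
(c) Matching integer coefficients to the picture gives p.

x^2 - 3*x*y - 3*y^2 - 3*x + y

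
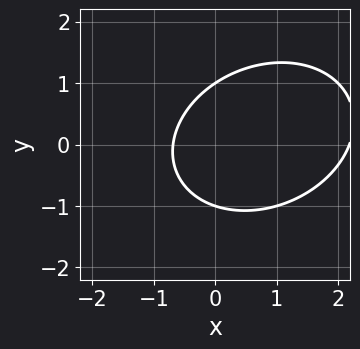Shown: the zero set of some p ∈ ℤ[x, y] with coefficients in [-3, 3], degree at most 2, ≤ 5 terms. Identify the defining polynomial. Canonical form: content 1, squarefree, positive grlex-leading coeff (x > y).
(a) deg p = 2. No degree-1 curve has this shape.
(b) From the visible intercepts: among the integer gridlines, it crosses the y-axis at y ∈ {-1, 1}.
(c) Putting this together gives p.

2*x^2 - x*y + 3*y^2 - 3*x - 3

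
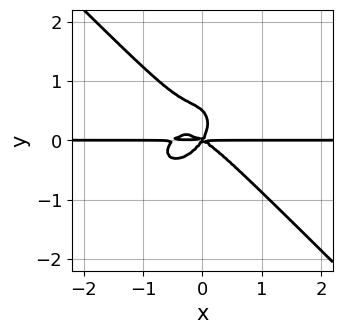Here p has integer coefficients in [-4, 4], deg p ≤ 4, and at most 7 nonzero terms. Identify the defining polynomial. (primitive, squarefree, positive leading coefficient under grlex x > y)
1. Degree: the shape is more complex than any degree-3 curve, so deg p = 4.
2. Checking where it meets the axes: one y-axis crossing is at y = 0; the visible x-axis segment lies entirely on the curve.
3. Together with the visible shape, these determine p as stated.

2*x^3*y + 2*y^4 + x^2*y + x*y^2 - y^3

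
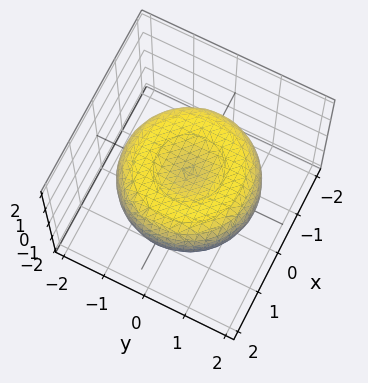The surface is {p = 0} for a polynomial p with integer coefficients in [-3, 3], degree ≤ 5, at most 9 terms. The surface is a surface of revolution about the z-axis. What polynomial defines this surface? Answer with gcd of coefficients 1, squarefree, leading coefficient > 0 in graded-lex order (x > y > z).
The degree is 4 — the shape is more complex than any degree-3 surface.
Symmetry: the surface is invariant under rotation about z: p = q(x² + y², z).
Observable constraints: a circular section at z = 0 has radius between 1 and 2.
Solving for integer coefficients yields p as stated.

x^4 + 2*x^2*y^2 + y^4 - 2*x^2 - 2*y^2 + 3*z^2 - 1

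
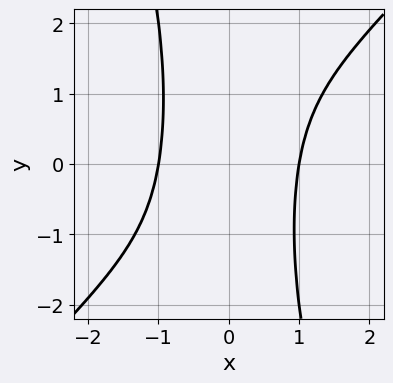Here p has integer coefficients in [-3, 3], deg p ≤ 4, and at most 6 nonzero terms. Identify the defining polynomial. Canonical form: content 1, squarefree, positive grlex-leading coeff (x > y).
3*x^4 - 2*x^3*y - x^2*y^2 - 3

1. Degree: no degree-3 curve has this shape, so deg p = 4.
2. Observable constraints: it misses every integer gridline on the y-axis; among the integer gridlines, it crosses the x-axis at x ∈ {-1, 1}.
3. These observations pin down the coefficients.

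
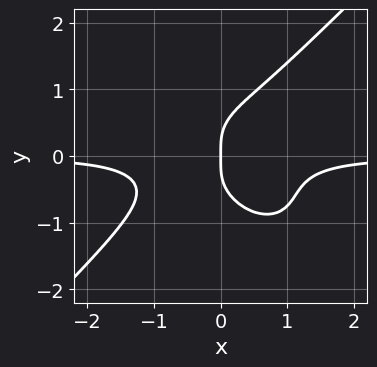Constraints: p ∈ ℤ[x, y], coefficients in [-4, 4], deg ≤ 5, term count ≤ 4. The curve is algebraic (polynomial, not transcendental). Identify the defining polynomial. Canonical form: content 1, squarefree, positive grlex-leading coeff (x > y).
2*x^3*y - 2*y^4 + 2*x*y^2 + x

First, the degree is 4 — a generic line meets the curve in up to 4 points.
Next, observable constraints: one y-axis crossing is at y = 0; one x-axis crossing is at x = 0.
Finally, fitting integer coefficients to these (and the overall shape) gives p.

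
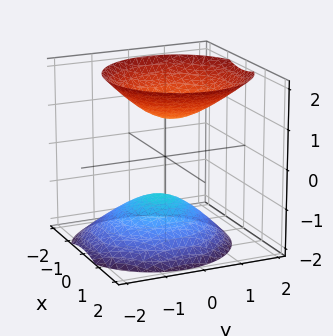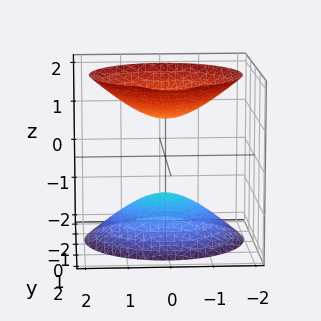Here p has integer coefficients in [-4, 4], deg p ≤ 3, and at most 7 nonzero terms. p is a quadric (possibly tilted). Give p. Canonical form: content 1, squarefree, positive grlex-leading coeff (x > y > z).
3*x^2 + 3*y^2 - y*z - 3*z^2 + 3

I count 2 distinct pieces. They look like related sheets of one shape, so recover p as a whole.
deg p = 2. A generic line meets the surface in up to 2 points.
From the axis intercepts and sections: no x-intercept at any integer in the box; the surface avoids every integer y-axis point in the box; the z-axis gridline crossings are at z ∈ {-1, 1}.
Putting this together gives p.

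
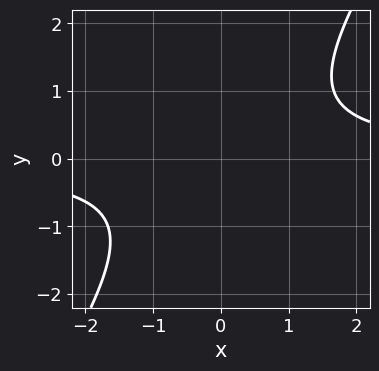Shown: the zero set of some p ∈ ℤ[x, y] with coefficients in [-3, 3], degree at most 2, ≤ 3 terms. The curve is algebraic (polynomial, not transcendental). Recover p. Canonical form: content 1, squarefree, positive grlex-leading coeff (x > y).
3*x*y - 2*y^2 - 3

1. deg p = 2. The shape is more complex than any degree-1 curve.
2. From the axis intercepts and sections: it misses every integer gridline on the x-axis; it misses every integer gridline on the y-axis.
3. Together with the visible shape, these determine p as stated.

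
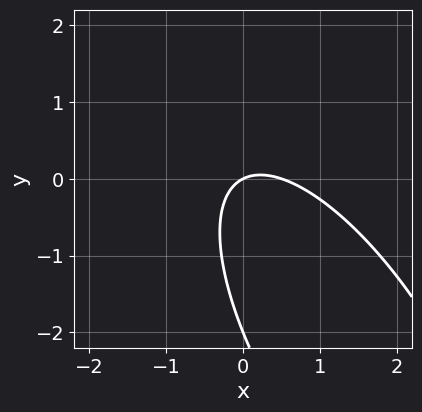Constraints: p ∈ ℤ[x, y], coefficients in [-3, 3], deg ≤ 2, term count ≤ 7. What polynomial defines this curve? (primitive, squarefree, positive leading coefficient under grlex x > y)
2*x^2 + 2*x*y + y^2 - x + 2*y

1. deg p = 2. A generic line meets the curve in up to 2 points.
2. Observable constraints: it meets the x-axis at x = 0 (among the integer gridlines); among the integer gridlines, it crosses the y-axis at y ∈ {-2, 0}.
3. Matching integer coefficients to the picture gives p.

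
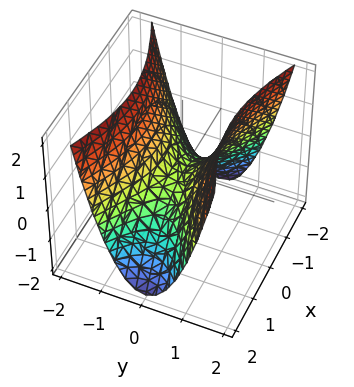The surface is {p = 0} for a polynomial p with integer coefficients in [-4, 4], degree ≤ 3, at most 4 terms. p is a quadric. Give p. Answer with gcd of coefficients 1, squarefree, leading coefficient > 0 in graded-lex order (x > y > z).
x^2 - 3*y^2 + 2*z

First, the degree is 2 — a hyperbolic paraboloid; a quadric.
Next, symmetries: it's symmetric under x → −x, forcing even powers of x; mirror symmetry y ↦ −y ⇒ only even powers of y.
Then, observable constraints: one x-axis crossing is at x = 0; it meets the y-axis at y = 0 (among the integer gridlines); it crosses the z-axis at the gridline z = 0.
Finally, together with the visible shape, these determine p as stated.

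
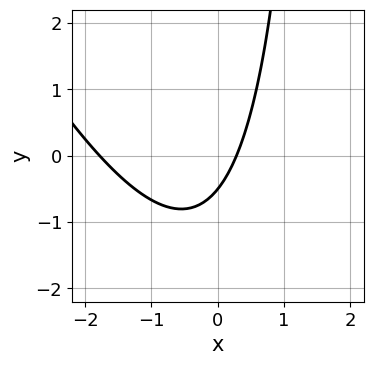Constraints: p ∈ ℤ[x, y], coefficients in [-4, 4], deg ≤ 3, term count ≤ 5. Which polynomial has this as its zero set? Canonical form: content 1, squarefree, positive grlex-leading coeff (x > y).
(a) Degree: a generic line meets the curve in up to 2 points, so deg p = 2.
(b) Putting this together gives p.

2*x^2 + x*y + 3*x - 2*y - 1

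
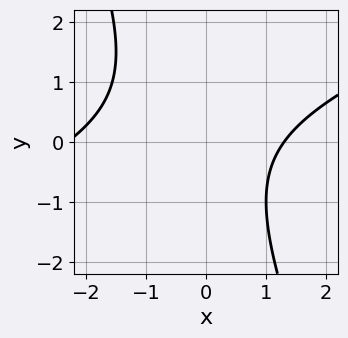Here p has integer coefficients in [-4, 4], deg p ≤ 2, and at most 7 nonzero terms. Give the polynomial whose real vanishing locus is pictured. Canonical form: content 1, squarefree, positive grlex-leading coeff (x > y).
First, deg p = 2.
Next, observable constraints: no y-intercept at any integer in the box.
Finally, solving for integer coefficients yields p as stated.

x^2 - 2*x*y - y^2 + x - 3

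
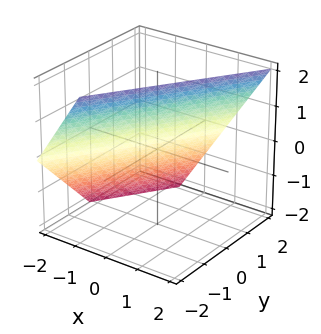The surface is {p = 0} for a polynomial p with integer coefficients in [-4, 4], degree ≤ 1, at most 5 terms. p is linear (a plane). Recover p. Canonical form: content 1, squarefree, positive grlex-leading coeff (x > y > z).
(a) The degree is 1 — the surface is flat (a plane).
(b) Reading off the gridlines: one y-axis crossing is at y = 1; one z-axis crossing is at z = 1.
(c) Putting this together gives p.

3*x - 2*y - 2*z + 2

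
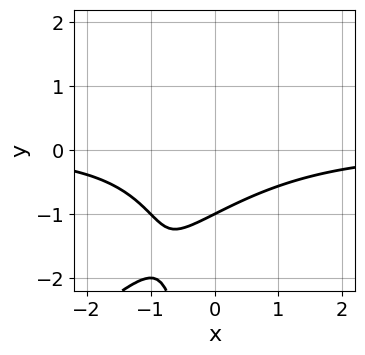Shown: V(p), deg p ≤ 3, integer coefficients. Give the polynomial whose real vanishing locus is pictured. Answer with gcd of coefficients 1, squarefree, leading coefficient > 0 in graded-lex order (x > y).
(a) The degree is 3 — a generic line meets the curve in up to 3 points.
(b) Against the integer gridlines: it meets the y-axis at y = -1 (among the integer gridlines); it misses every integer gridline on the x-axis.
(c) These observations pin down the coefficients.

x^2*y - x*y^2 + 2*y + 2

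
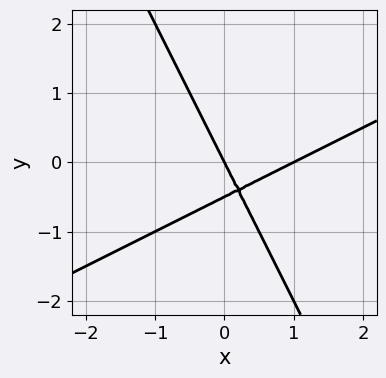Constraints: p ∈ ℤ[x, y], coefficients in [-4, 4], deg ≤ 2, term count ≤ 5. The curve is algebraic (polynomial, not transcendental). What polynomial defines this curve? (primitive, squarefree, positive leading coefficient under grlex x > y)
1. deg p = 2.
2. From the visible intercepts: the x-axis gridline crossings are at x ∈ {0, 1}; it meets the y-axis at y = 0 (among the integer gridlines).
3. Together with the visible shape, these determine p as stated.

2*x^2 - 3*x*y - 2*y^2 - 2*x - y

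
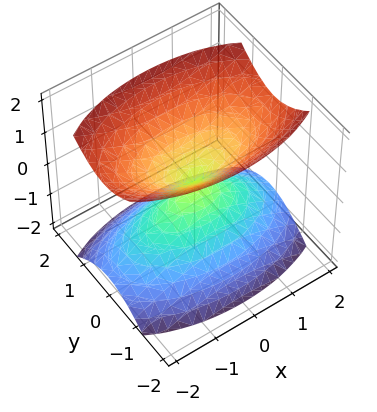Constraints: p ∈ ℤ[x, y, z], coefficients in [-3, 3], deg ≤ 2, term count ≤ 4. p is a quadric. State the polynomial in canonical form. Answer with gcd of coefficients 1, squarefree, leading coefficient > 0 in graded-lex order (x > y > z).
The picture has 2 separate pieces. Treating them together as one polynomial.
deg p = 2. A double cone through the origin; a quadric.
Symmetries: it's symmetric under y → −y, forcing even powers of y; it's symmetric under x → −x, forcing even powers of x; it's symmetric under z → −z, forcing even powers of z.
Observable constraints: it crosses the y-axis at the gridline y = 0; it meets the x-axis at x = 0 (among the integer gridlines); it meets the z-axis at z = 0 (among the integer gridlines).
These observations pin down the coefficients.

x^2 + 3*y^2 - 2*z^2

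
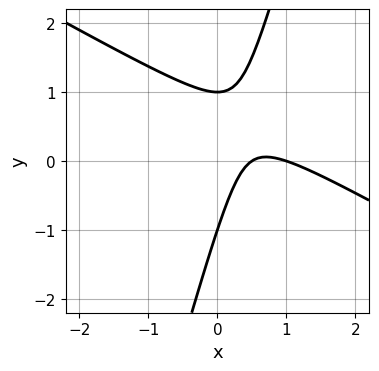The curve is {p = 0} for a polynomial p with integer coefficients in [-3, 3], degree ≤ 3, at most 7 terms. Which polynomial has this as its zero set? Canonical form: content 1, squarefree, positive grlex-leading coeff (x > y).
(a) deg p = 2.
(b) Against the integer gridlines: the y-axis gridline crossings are at y ∈ {-1, 1}; it meets the x-axis at x = 1 (among the integer gridlines).
(c) The integer polynomial consistent with all of this is the stated p.

2*x^2 + 3*x*y - y^2 - 3*x + 1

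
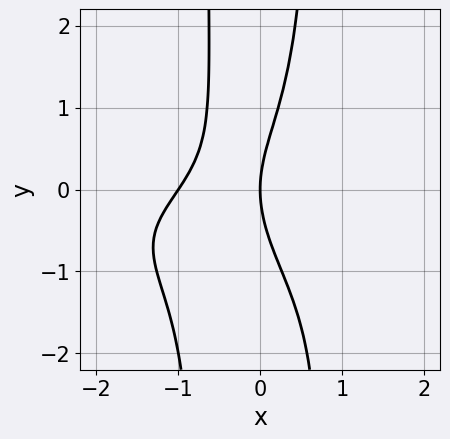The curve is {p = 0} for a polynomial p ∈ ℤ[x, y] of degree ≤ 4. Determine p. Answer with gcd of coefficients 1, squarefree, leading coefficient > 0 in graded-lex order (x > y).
2*x^2*y^2 + 2*x^2*y + 3*x^2 - y^2 + 3*x

1. The degree is 4 — the shape is more complex than any degree-3 curve.
2. Against the integer gridlines: it meets the y-axis at y = 0 (among the integer gridlines); the x-axis gridline crossings are at x ∈ {-1, 0}.
3. Fitting integer coefficients to these (and the overall shape) gives p.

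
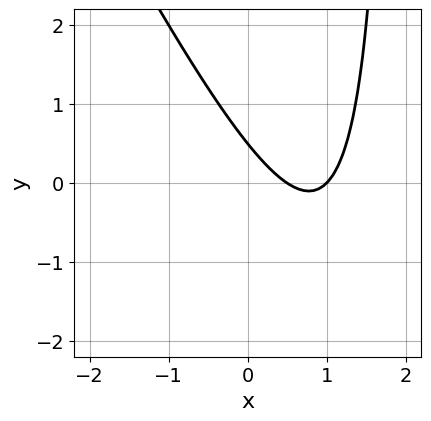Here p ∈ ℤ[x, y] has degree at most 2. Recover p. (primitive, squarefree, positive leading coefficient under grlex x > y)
2*x^2 + x*y - 3*x - 2*y + 1

First, deg p = 2. A generic line meets the curve in up to 2 points.
Then, checking where it meets the axes: it crosses the x-axis at the gridline x = 1.
Finally, assembling these constraints gives the stated polynomial.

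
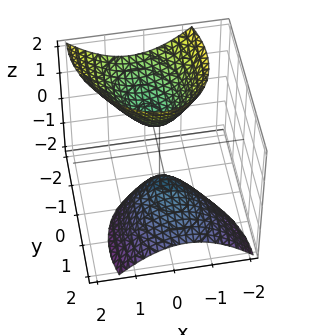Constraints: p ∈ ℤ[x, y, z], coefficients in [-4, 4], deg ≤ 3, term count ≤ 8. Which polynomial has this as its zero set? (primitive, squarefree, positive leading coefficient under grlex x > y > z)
1. I count 2 distinct pieces. They look like related sheets of one shape, so recover p as a whole.
2. Degree: the shape is more complex than any degree-1 surface, so deg p = 2.
3. Checking where it meets the axes: it misses every integer gridline on the x-axis; no y-intercept at any integer in the box; among the integer gridlines, it crosses the z-axis at z ∈ {-1, 1}.
4. Fitting integer coefficients to these (and the overall shape) gives p.

3*x^2 + x*y + 2*y^2 + 3*y*z - z^2 + 1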